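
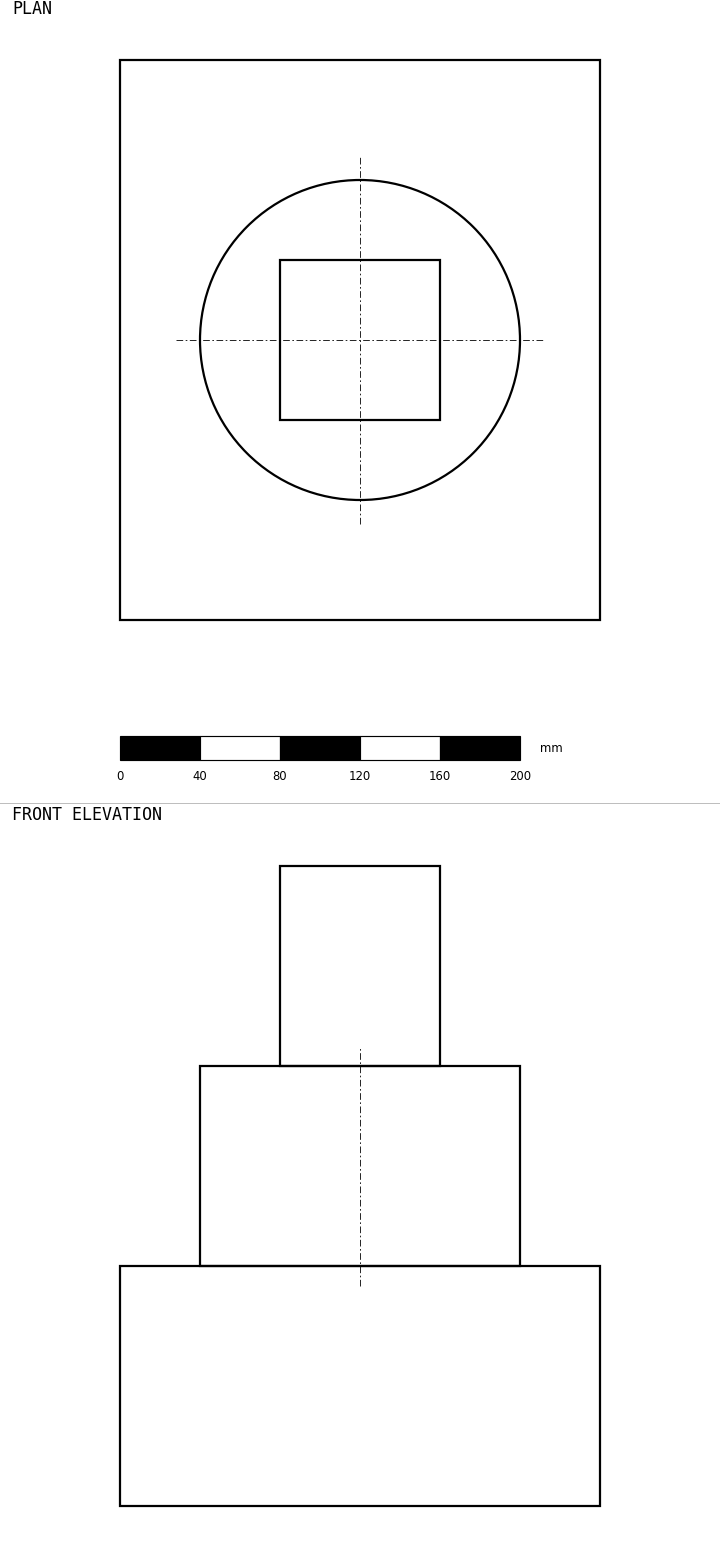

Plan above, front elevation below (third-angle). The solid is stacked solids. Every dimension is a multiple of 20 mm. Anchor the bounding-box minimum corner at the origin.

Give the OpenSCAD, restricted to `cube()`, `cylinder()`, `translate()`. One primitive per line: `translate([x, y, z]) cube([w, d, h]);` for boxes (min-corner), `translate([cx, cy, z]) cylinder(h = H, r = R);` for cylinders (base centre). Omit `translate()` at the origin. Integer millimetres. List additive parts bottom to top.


cube([240, 280, 120]);
translate([120, 140, 120]) cylinder(h = 100, r = 80);
translate([80, 100, 220]) cube([80, 80, 100]);


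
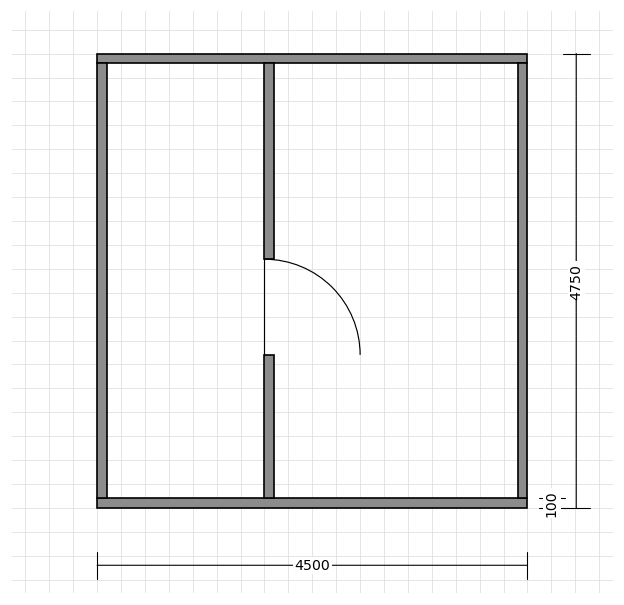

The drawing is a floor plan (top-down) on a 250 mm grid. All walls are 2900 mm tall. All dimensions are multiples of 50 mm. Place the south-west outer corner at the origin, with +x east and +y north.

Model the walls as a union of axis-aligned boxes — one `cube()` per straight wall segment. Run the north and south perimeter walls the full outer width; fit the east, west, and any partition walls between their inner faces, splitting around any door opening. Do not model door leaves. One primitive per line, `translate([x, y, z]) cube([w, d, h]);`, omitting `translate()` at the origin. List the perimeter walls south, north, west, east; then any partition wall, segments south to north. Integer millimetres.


cube([4500, 100, 2900]);
translate([0, 4650, 0]) cube([4500, 100, 2900]);
translate([0, 100, 0]) cube([100, 4550, 2900]);
translate([4400, 100, 0]) cube([100, 4550, 2900]);
translate([1750, 100, 0]) cube([100, 1500, 2900]);
translate([1750, 2600, 0]) cube([100, 2050, 2900]);


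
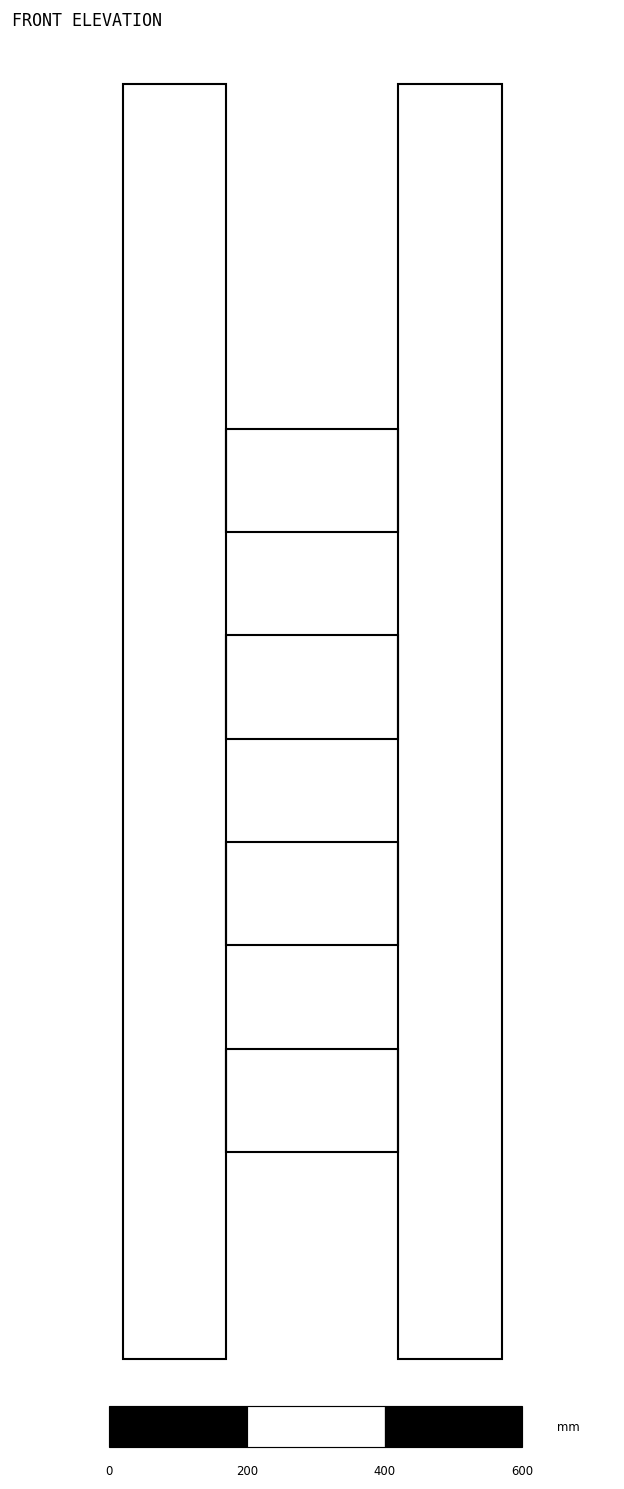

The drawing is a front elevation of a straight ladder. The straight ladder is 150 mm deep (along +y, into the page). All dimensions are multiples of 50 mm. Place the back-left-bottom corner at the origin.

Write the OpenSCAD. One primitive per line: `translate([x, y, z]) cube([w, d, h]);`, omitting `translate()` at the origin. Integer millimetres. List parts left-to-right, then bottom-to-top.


cube([150, 150, 1850]);
translate([150, 0, 300]) cube([250, 150, 150]);
translate([150, 0, 600]) cube([250, 150, 150]);
translate([150, 0, 900]) cube([250, 150, 150]);
translate([150, 0, 1200]) cube([250, 150, 150]);
translate([400, 0, 0]) cube([150, 150, 1850]);


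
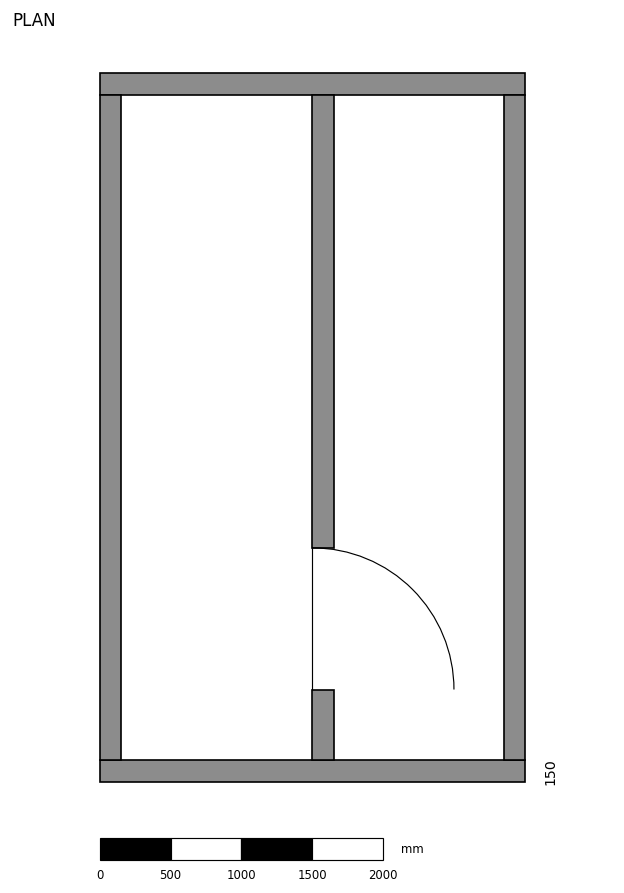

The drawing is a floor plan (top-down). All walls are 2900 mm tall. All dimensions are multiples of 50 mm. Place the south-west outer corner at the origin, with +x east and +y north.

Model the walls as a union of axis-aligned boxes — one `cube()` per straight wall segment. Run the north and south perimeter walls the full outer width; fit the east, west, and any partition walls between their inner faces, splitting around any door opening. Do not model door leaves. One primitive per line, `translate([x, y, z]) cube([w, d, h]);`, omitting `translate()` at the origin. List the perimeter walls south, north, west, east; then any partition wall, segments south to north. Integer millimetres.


cube([3000, 150, 2900]);
translate([0, 4850, 0]) cube([3000, 150, 2900]);
translate([0, 150, 0]) cube([150, 4700, 2900]);
translate([2850, 150, 0]) cube([150, 4700, 2900]);
translate([1500, 150, 0]) cube([150, 500, 2900]);
translate([1500, 1650, 0]) cube([150, 3200, 2900]);


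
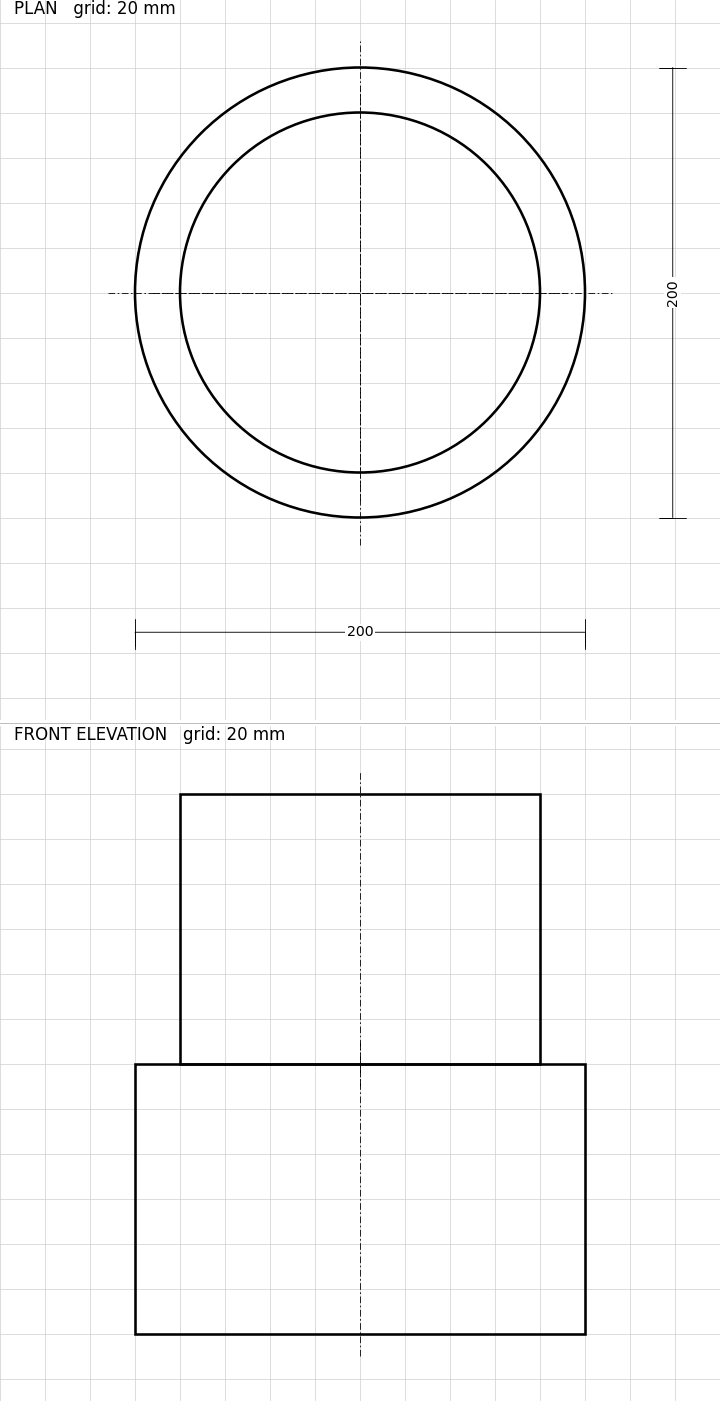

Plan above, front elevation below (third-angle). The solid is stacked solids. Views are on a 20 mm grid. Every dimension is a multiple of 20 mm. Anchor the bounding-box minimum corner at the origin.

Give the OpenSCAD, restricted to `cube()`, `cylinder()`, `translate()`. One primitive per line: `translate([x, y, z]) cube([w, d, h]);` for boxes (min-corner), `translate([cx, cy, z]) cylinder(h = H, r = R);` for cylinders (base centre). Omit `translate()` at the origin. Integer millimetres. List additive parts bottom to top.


translate([100, 100, 0]) cylinder(h = 120, r = 100);
translate([100, 100, 120]) cylinder(h = 120, r = 80);


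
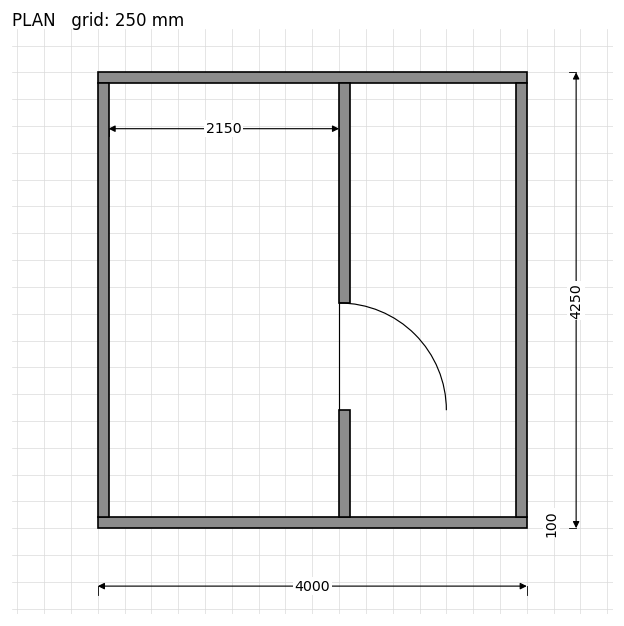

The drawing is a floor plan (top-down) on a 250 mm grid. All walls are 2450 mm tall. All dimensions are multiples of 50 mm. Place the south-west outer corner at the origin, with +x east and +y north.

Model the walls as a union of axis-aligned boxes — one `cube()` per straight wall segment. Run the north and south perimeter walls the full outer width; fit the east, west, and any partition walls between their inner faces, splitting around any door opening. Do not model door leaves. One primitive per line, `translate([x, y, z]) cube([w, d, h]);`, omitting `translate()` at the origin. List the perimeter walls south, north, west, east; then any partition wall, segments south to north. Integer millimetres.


cube([4000, 100, 2450]);
translate([0, 4150, 0]) cube([4000, 100, 2450]);
translate([0, 100, 0]) cube([100, 4050, 2450]);
translate([3900, 100, 0]) cube([100, 4050, 2450]);
translate([2250, 100, 0]) cube([100, 1000, 2450]);
translate([2250, 2100, 0]) cube([100, 2050, 2450]);


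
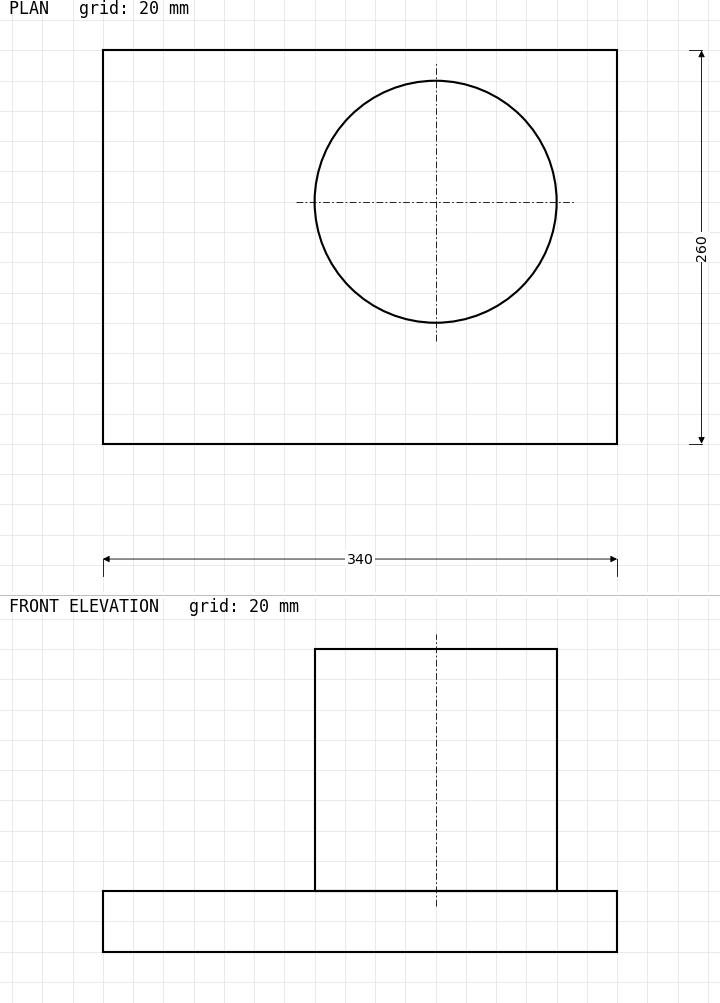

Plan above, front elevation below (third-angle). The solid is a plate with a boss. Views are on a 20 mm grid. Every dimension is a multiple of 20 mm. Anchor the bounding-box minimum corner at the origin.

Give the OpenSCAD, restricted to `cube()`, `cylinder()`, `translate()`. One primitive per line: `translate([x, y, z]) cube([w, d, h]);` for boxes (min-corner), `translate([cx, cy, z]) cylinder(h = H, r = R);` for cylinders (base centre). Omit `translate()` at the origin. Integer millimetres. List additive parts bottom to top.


cube([340, 260, 40]);
translate([220, 160, 40]) cylinder(h = 160, r = 80);


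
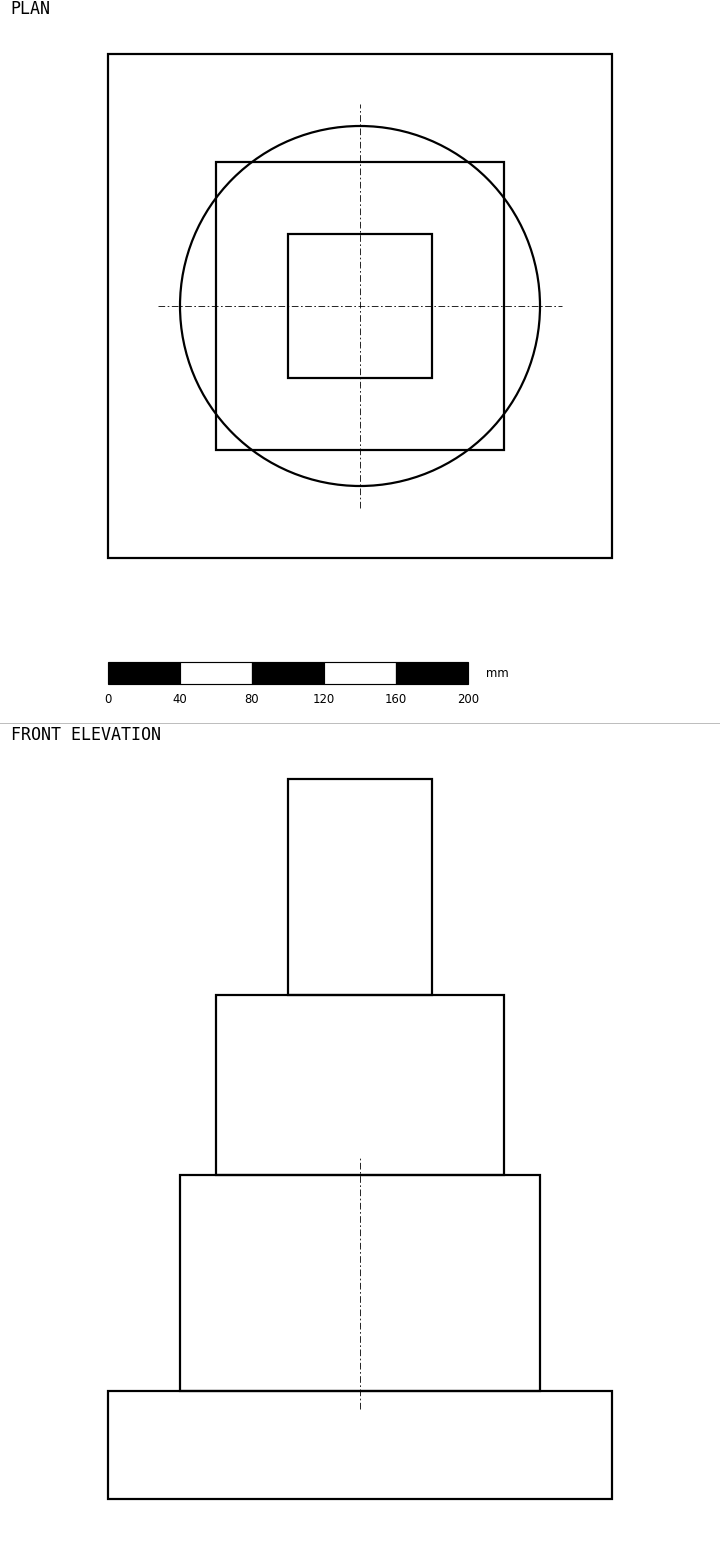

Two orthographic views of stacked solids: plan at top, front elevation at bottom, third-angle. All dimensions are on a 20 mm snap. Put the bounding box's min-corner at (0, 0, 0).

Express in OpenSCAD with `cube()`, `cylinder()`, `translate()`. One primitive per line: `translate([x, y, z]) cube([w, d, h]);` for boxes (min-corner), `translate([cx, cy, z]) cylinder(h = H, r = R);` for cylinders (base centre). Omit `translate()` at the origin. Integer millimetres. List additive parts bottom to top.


cube([280, 280, 60]);
translate([140, 140, 60]) cylinder(h = 120, r = 100);
translate([60, 60, 180]) cube([160, 160, 100]);
translate([100, 100, 280]) cube([80, 80, 120]);


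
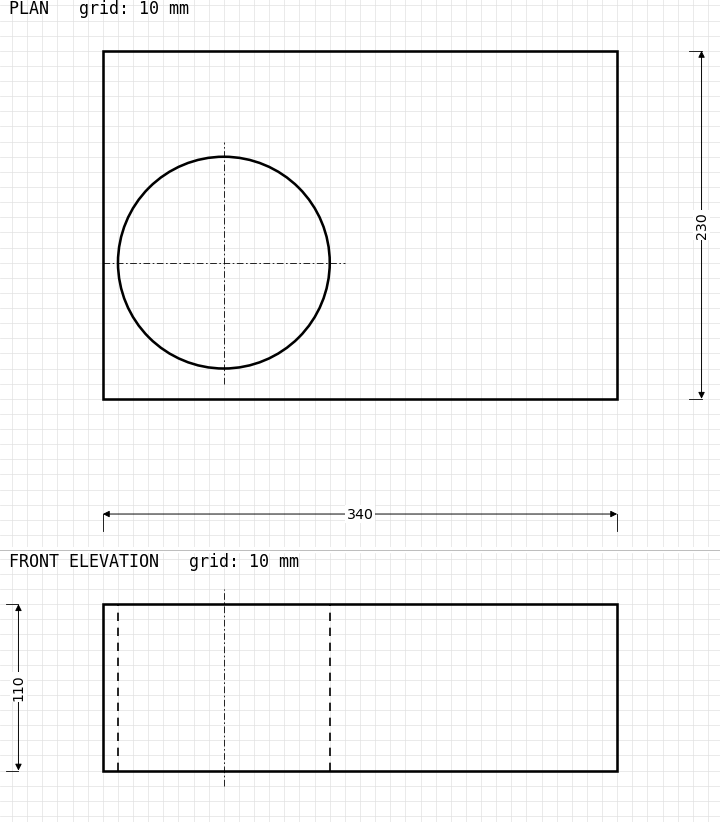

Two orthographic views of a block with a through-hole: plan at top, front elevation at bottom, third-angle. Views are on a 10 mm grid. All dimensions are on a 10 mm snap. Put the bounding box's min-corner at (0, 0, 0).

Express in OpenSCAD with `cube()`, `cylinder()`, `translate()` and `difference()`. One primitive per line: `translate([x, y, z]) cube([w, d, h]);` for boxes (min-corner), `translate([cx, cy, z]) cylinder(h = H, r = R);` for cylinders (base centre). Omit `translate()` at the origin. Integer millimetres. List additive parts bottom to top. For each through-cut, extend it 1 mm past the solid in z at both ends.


difference() {
  cube([340, 230, 110]);
  translate([80, 90, -1]) cylinder(h = 112, r = 70);
}


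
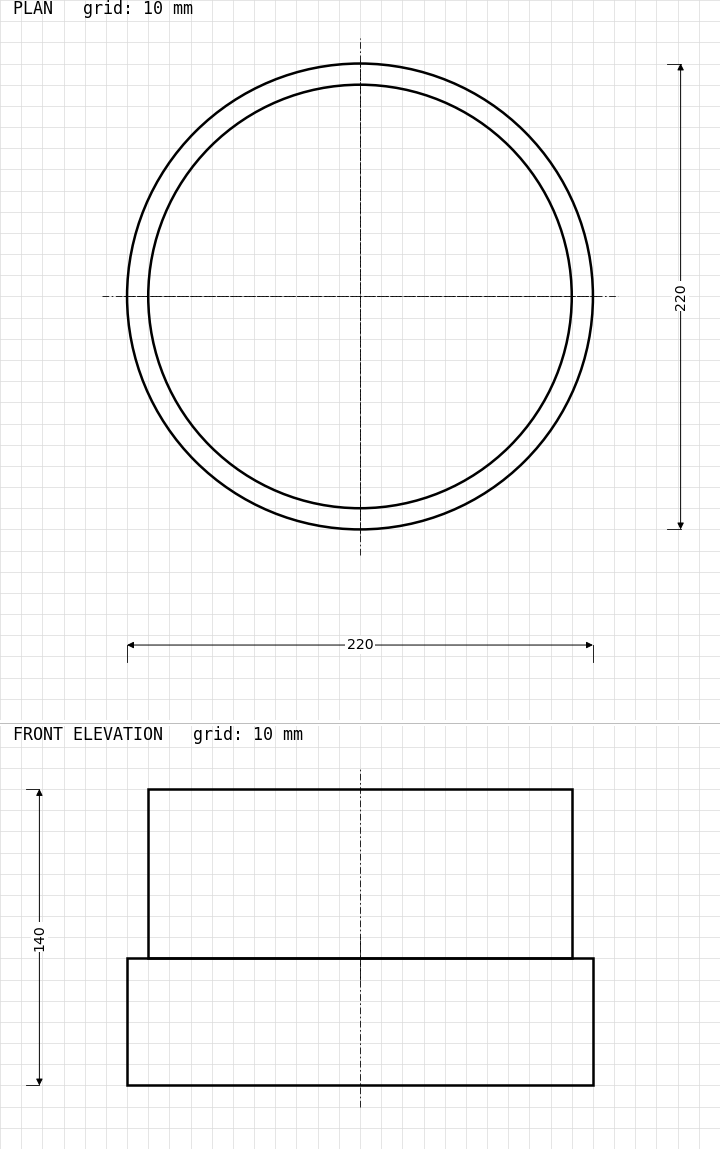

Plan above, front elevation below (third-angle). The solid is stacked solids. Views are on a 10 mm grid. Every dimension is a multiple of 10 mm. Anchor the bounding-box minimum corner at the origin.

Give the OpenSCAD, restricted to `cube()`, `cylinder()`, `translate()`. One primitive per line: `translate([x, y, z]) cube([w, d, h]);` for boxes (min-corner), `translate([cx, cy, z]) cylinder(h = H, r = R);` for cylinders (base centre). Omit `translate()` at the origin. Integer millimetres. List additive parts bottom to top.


translate([110, 110, 0]) cylinder(h = 60, r = 110);
translate([110, 110, 60]) cylinder(h = 80, r = 100);


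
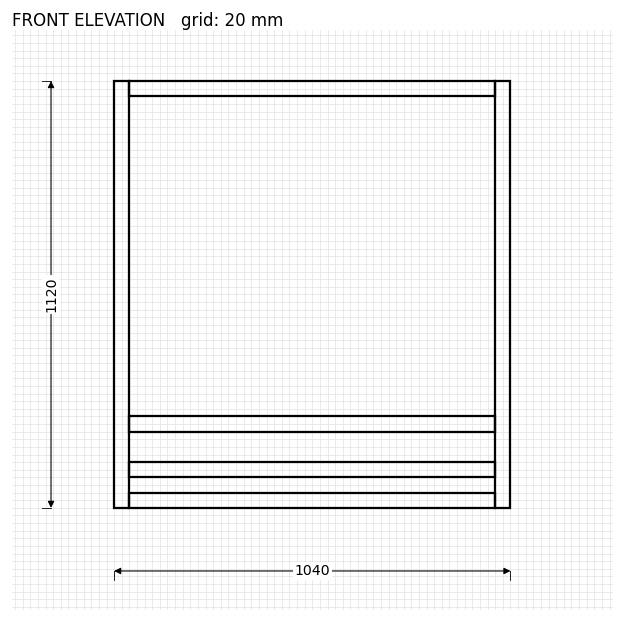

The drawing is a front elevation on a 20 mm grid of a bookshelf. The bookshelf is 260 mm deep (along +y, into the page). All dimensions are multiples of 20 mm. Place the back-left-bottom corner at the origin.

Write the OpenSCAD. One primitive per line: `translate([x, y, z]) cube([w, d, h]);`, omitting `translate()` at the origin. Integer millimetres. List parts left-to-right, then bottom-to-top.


cube([40, 260, 1120]);
translate([40, 0, 0]) cube([960, 260, 40]);
translate([40, 0, 80]) cube([960, 260, 40]);
translate([40, 0, 200]) cube([960, 260, 40]);
translate([40, 0, 1080]) cube([960, 260, 40]);
translate([1000, 0, 0]) cube([40, 260, 1120]);


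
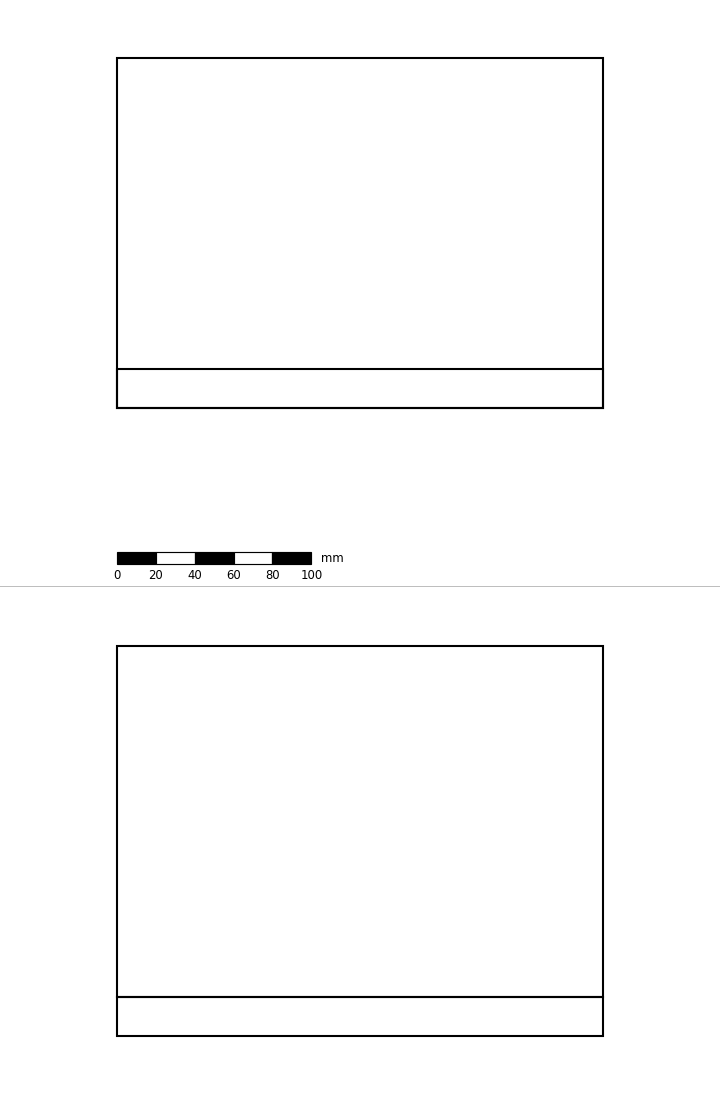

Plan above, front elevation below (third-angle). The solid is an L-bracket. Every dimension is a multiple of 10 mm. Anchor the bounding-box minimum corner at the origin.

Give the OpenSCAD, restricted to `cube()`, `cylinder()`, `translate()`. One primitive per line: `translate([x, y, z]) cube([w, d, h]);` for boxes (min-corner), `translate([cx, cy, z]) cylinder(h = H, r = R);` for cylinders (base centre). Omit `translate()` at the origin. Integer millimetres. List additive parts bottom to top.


cube([250, 180, 20]);
translate([0, 0, 20]) cube([250, 20, 180]);


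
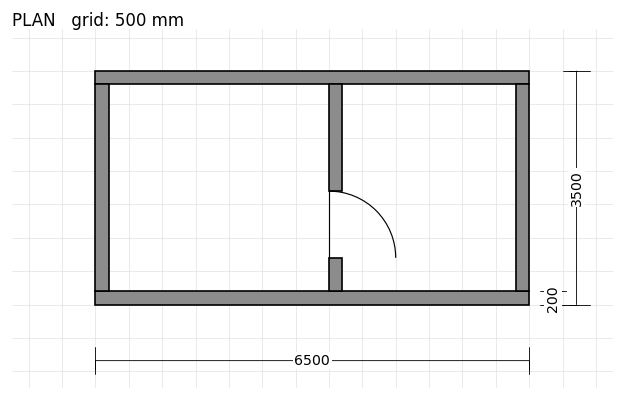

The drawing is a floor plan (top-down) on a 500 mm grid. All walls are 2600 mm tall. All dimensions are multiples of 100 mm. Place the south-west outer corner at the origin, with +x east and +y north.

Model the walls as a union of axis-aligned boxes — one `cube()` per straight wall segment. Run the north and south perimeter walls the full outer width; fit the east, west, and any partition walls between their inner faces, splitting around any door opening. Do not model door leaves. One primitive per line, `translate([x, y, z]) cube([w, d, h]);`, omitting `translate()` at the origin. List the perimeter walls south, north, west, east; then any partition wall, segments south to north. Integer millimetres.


cube([6500, 200, 2600]);
translate([0, 3300, 0]) cube([6500, 200, 2600]);
translate([0, 200, 0]) cube([200, 3100, 2600]);
translate([6300, 200, 0]) cube([200, 3100, 2600]);
translate([3500, 200, 0]) cube([200, 500, 2600]);
translate([3500, 1700, 0]) cube([200, 1600, 2600]);


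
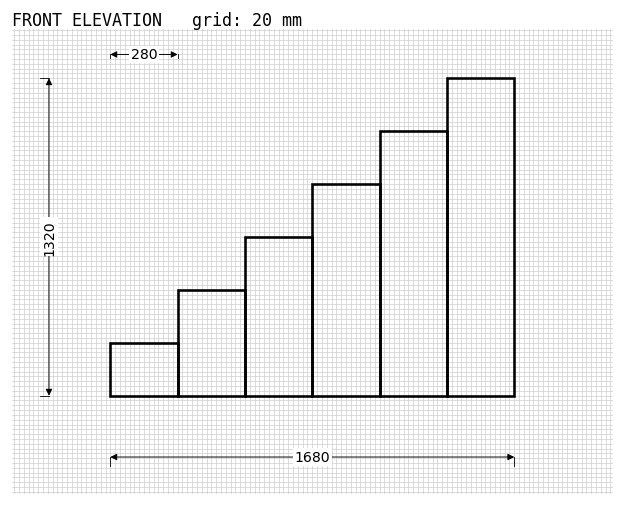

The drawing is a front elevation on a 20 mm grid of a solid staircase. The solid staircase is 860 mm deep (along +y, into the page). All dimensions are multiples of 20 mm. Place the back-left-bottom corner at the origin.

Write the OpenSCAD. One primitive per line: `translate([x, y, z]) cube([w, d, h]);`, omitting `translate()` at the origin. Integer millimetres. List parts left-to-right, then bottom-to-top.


cube([280, 860, 220]);
translate([280, 0, 0]) cube([280, 860, 440]);
translate([560, 0, 0]) cube([280, 860, 660]);
translate([840, 0, 0]) cube([280, 860, 880]);
translate([1120, 0, 0]) cube([280, 860, 1100]);
translate([1400, 0, 0]) cube([280, 860, 1320]);


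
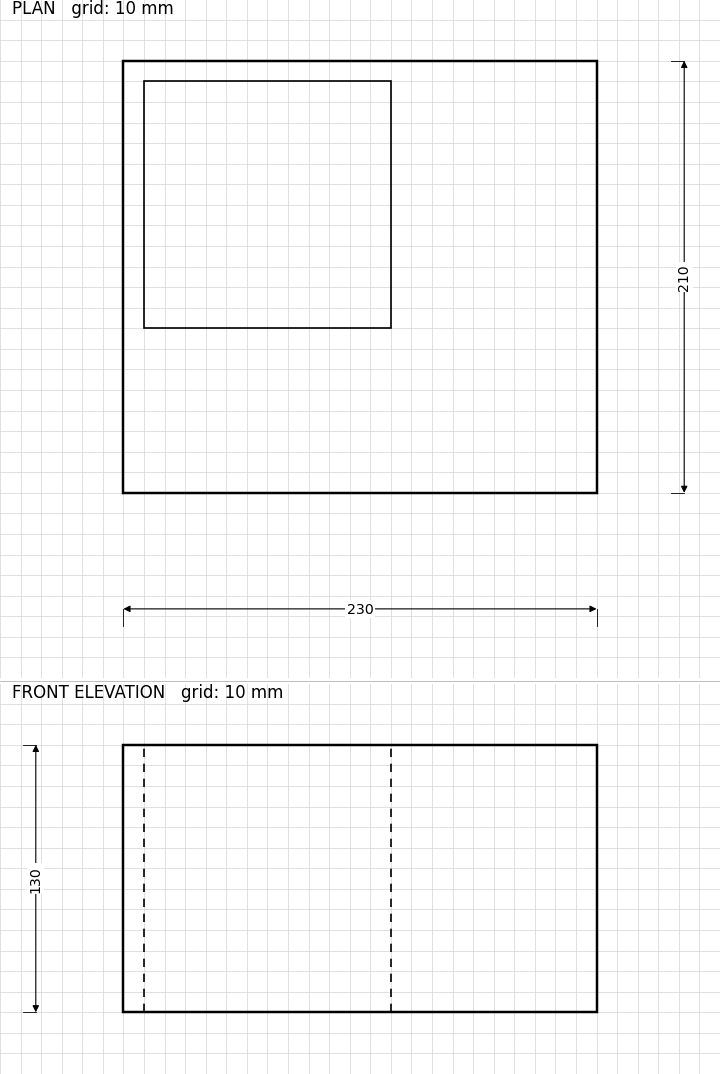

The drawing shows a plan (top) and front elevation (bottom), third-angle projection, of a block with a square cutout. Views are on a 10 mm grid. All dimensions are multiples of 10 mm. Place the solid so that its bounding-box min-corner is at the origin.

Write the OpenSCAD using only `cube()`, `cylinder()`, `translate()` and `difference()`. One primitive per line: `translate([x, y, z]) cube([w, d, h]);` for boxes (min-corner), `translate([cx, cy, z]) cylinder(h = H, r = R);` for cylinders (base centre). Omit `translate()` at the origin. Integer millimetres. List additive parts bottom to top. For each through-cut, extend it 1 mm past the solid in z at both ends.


difference() {
  cube([230, 210, 130]);
  translate([10, 80, -1]) cube([120, 120, 132]);
}


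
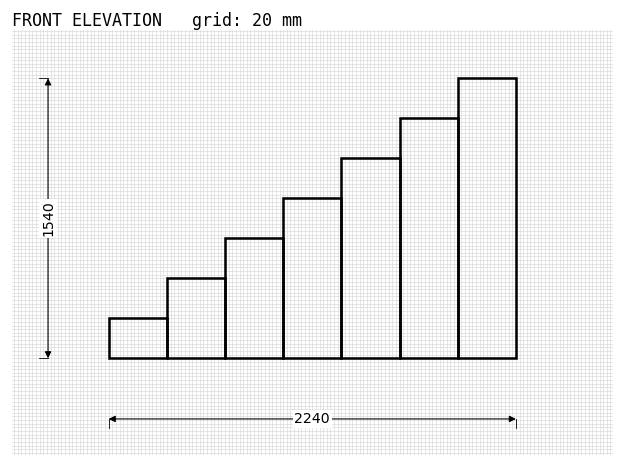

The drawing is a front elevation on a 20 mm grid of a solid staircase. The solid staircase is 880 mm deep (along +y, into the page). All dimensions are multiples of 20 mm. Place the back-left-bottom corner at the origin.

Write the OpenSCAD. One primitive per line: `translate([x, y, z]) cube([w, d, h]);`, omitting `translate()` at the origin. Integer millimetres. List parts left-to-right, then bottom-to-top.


cube([320, 880, 220]);
translate([320, 0, 0]) cube([320, 880, 440]);
translate([640, 0, 0]) cube([320, 880, 660]);
translate([960, 0, 0]) cube([320, 880, 880]);
translate([1280, 0, 0]) cube([320, 880, 1100]);
translate([1600, 0, 0]) cube([320, 880, 1320]);
translate([1920, 0, 0]) cube([320, 880, 1540]);


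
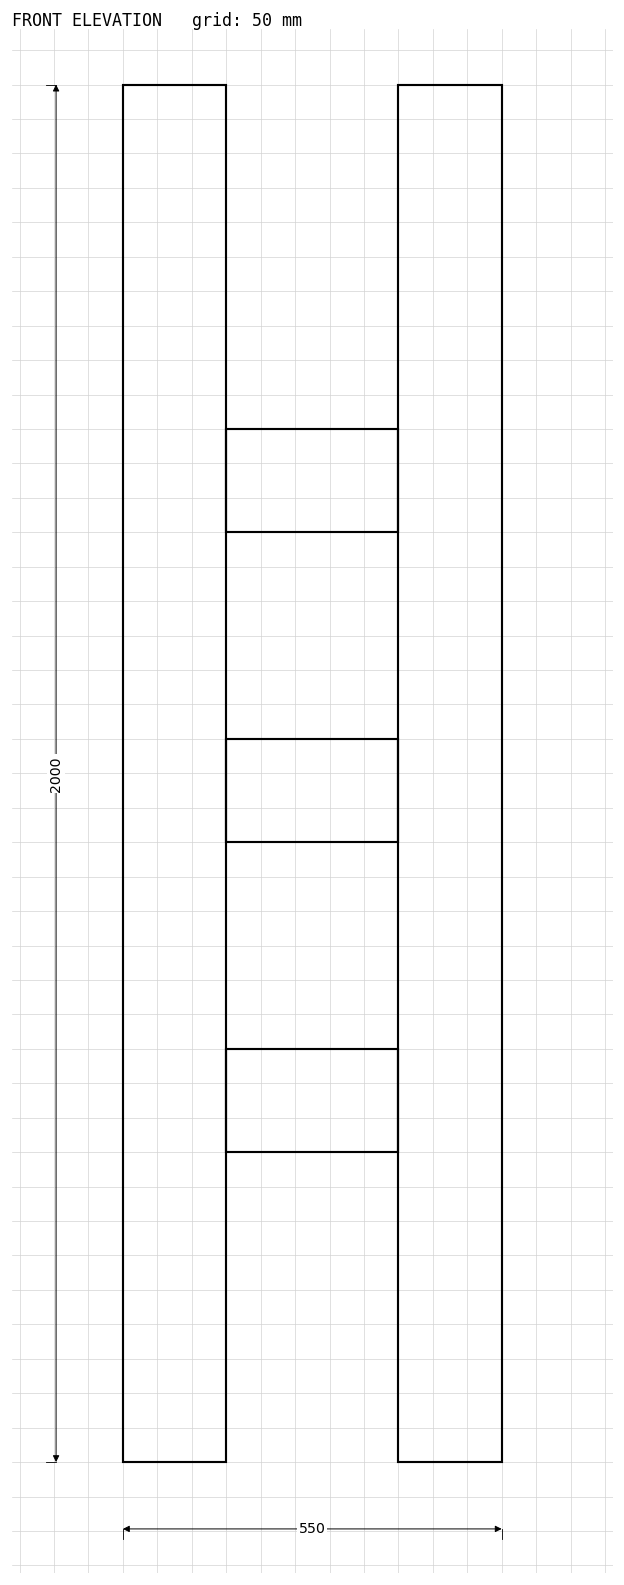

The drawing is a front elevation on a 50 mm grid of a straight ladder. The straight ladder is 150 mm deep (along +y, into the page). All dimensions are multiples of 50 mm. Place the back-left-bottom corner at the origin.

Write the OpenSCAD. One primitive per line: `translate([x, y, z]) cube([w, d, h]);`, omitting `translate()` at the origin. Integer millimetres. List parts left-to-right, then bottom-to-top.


cube([150, 150, 2000]);
translate([150, 0, 450]) cube([250, 150, 150]);
translate([150, 0, 900]) cube([250, 150, 150]);
translate([150, 0, 1350]) cube([250, 150, 150]);
translate([400, 0, 0]) cube([150, 150, 2000]);


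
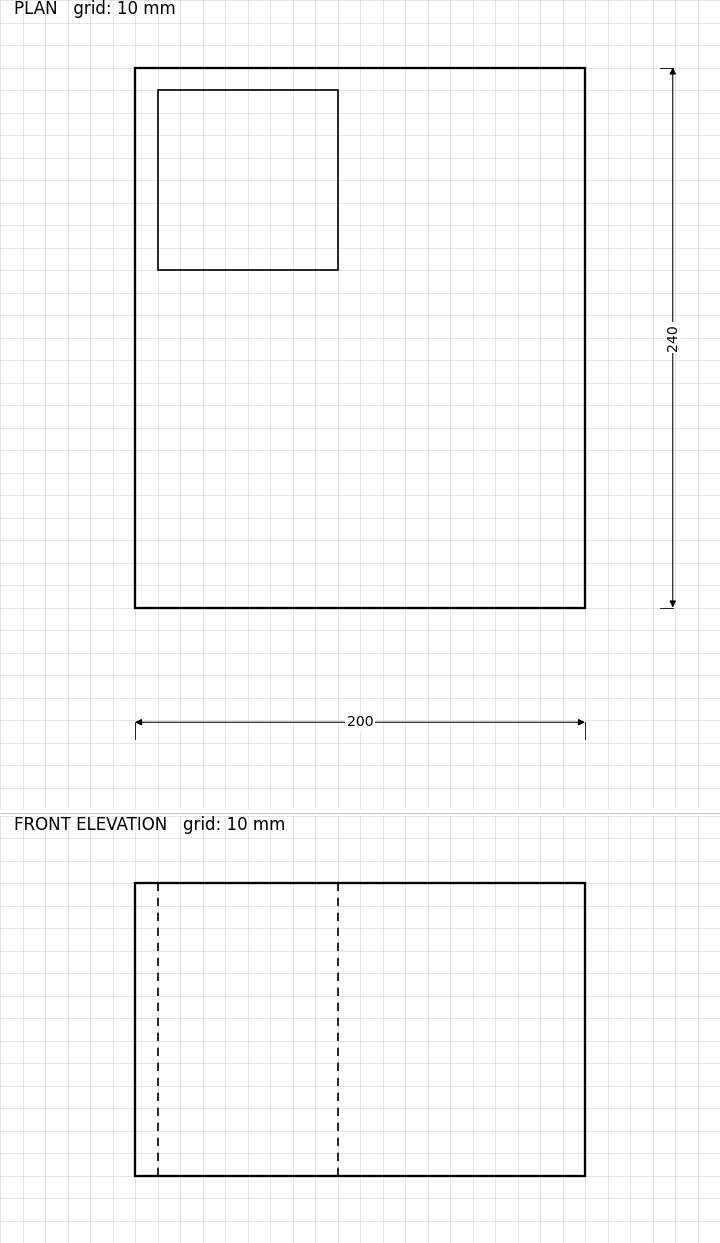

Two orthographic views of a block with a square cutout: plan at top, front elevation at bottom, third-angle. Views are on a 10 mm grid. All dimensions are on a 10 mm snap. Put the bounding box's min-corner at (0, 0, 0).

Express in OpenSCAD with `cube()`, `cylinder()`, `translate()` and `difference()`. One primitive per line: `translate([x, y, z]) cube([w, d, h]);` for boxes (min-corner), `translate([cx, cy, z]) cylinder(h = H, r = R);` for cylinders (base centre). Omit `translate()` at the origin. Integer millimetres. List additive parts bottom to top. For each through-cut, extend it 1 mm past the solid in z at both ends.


difference() {
  cube([200, 240, 130]);
  translate([10, 150, -1]) cube([80, 80, 132]);
}


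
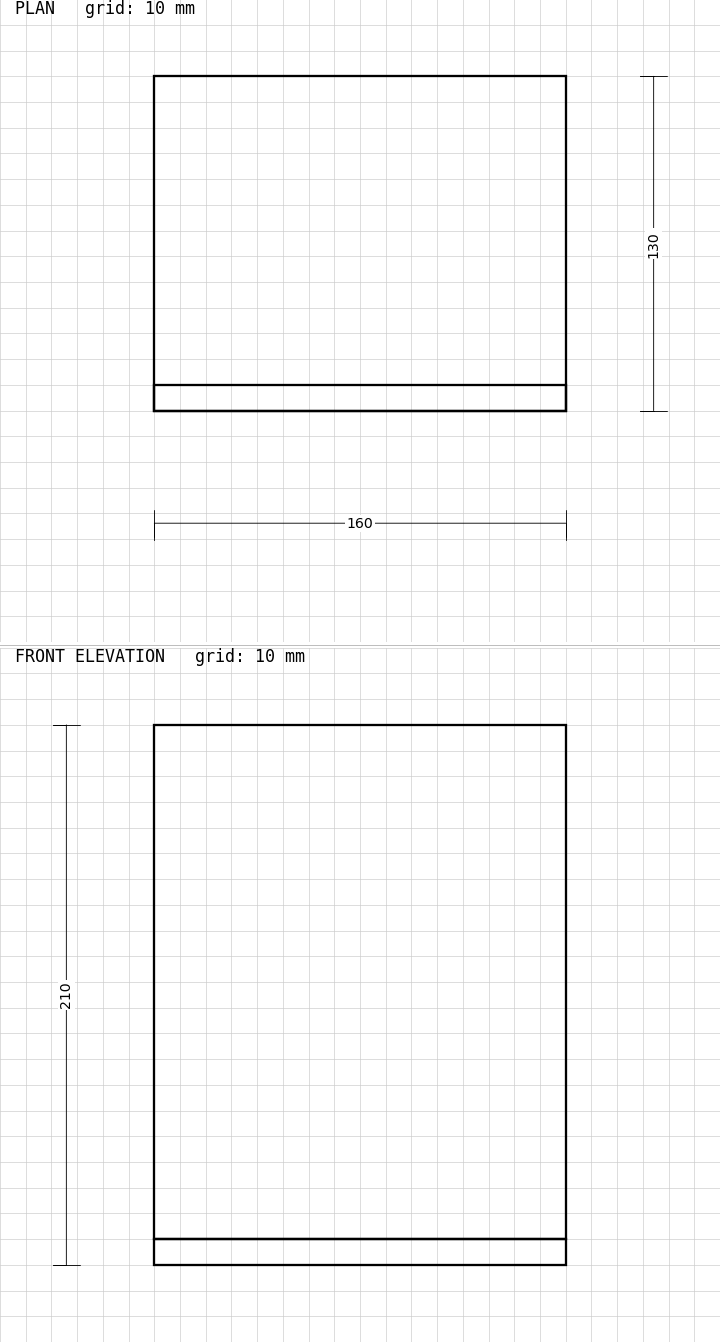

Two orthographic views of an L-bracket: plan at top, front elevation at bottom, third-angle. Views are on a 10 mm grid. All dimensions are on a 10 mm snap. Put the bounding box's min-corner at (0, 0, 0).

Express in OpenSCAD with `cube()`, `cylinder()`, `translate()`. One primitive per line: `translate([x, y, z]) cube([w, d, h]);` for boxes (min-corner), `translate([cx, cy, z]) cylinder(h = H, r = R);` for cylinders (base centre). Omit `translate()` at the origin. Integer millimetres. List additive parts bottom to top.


cube([160, 130, 10]);
translate([0, 0, 10]) cube([160, 10, 200]);


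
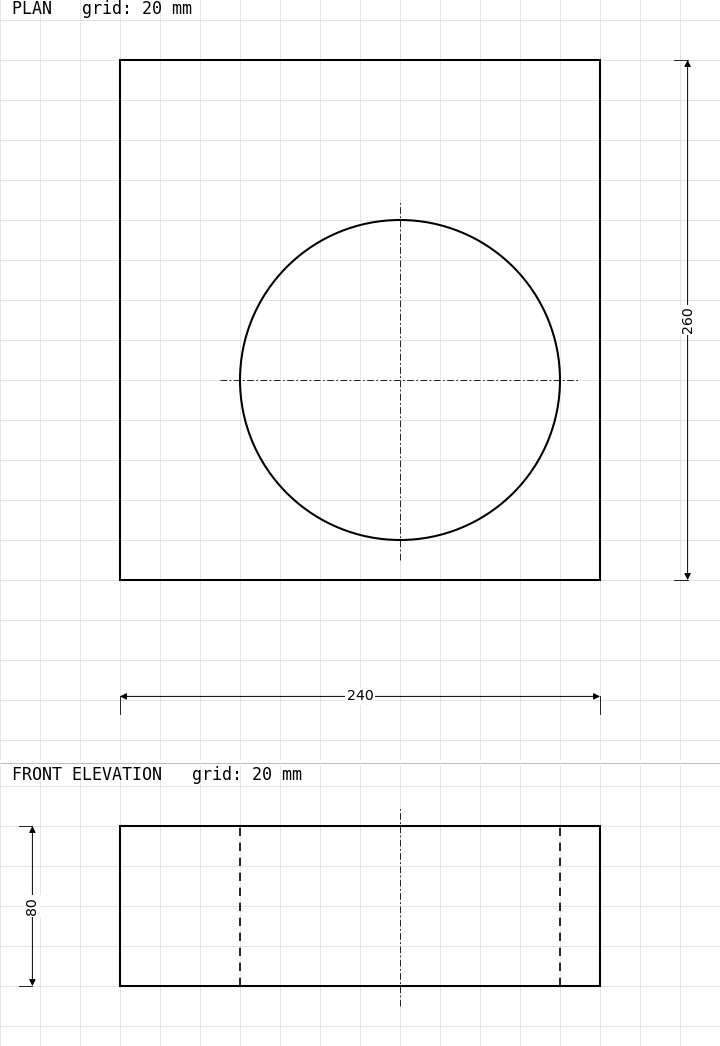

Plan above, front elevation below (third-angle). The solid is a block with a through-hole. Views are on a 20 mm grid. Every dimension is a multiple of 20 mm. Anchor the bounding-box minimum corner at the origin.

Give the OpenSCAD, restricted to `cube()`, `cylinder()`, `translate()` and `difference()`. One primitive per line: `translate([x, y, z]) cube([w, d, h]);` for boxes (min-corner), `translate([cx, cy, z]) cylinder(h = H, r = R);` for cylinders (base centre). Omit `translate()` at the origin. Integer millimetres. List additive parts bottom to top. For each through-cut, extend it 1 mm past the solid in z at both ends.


difference() {
  cube([240, 260, 80]);
  translate([140, 100, -1]) cylinder(h = 82, r = 80);
}


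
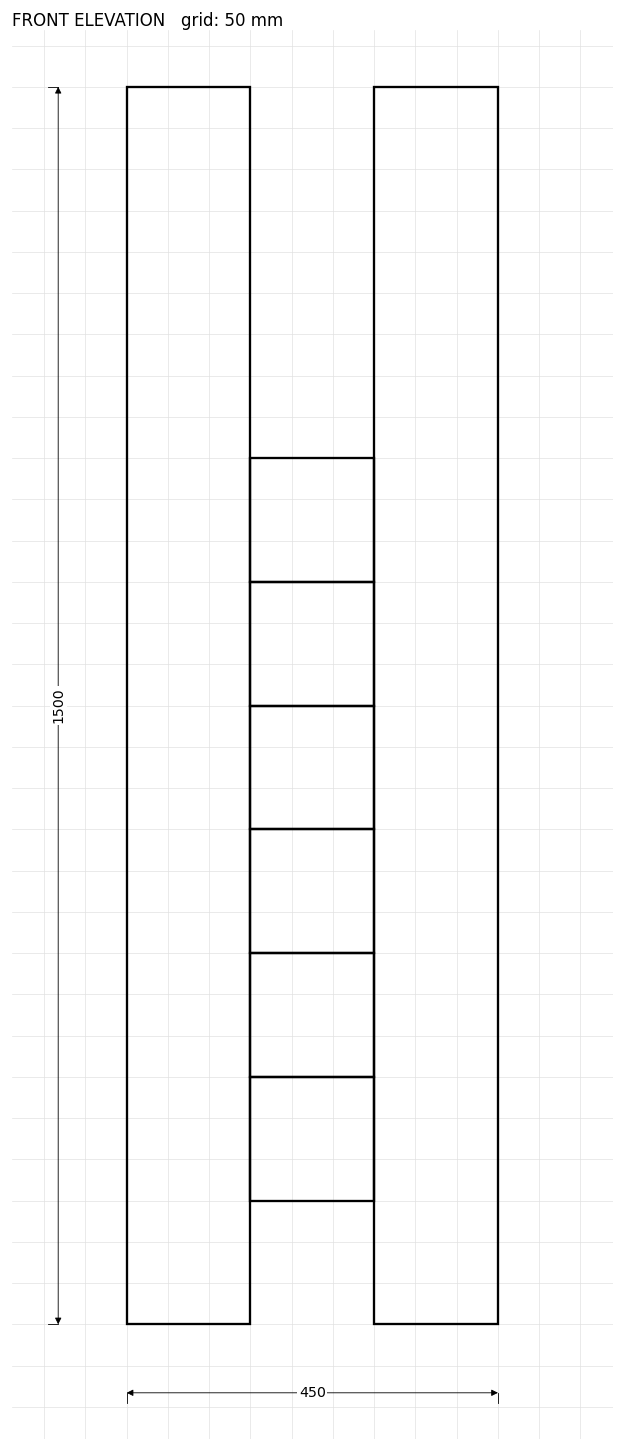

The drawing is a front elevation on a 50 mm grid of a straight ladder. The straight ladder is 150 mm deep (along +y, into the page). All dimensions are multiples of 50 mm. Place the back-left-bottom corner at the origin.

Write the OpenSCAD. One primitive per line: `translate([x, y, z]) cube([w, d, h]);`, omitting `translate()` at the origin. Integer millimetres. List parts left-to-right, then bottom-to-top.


cube([150, 150, 1500]);
translate([150, 0, 150]) cube([150, 150, 150]);
translate([150, 0, 300]) cube([150, 150, 150]);
translate([150, 0, 450]) cube([150, 150, 150]);
translate([150, 0, 600]) cube([150, 150, 150]);
translate([150, 0, 750]) cube([150, 150, 150]);
translate([150, 0, 900]) cube([150, 150, 150]);
translate([300, 0, 0]) cube([150, 150, 1500]);


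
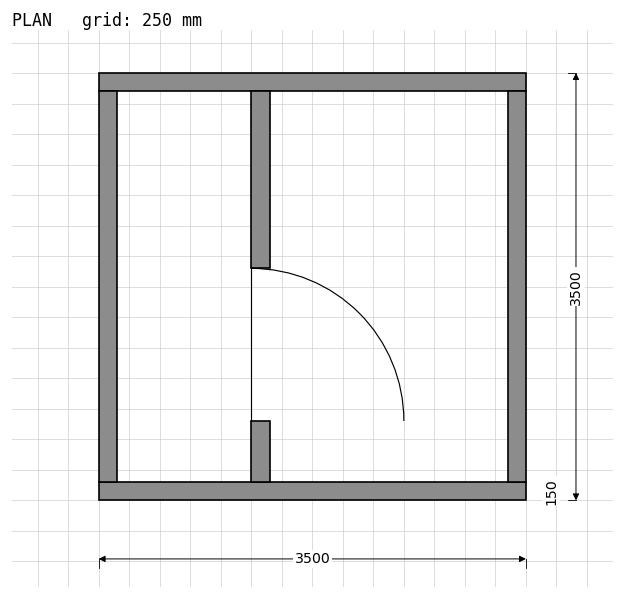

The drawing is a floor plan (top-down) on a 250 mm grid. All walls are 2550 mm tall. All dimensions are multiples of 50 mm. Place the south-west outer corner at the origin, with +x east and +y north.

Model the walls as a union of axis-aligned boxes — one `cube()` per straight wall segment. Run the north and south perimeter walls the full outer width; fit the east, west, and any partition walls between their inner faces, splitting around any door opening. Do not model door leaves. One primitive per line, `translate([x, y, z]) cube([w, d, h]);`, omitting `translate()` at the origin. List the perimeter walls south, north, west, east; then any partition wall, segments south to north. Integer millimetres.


cube([3500, 150, 2550]);
translate([0, 3350, 0]) cube([3500, 150, 2550]);
translate([0, 150, 0]) cube([150, 3200, 2550]);
translate([3350, 150, 0]) cube([150, 3200, 2550]);
translate([1250, 150, 0]) cube([150, 500, 2550]);
translate([1250, 1900, 0]) cube([150, 1450, 2550]);


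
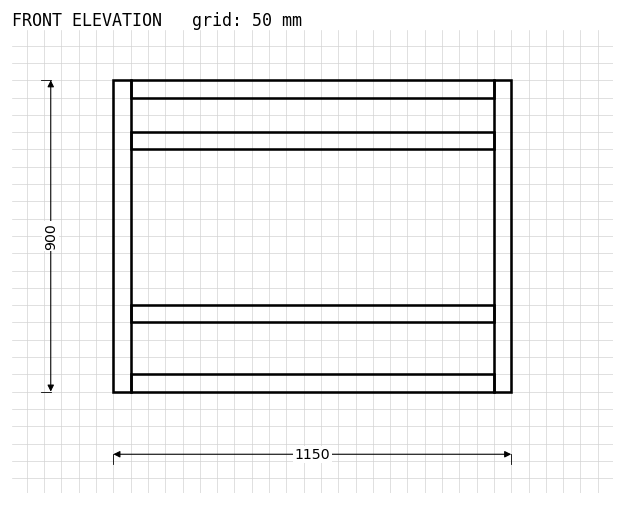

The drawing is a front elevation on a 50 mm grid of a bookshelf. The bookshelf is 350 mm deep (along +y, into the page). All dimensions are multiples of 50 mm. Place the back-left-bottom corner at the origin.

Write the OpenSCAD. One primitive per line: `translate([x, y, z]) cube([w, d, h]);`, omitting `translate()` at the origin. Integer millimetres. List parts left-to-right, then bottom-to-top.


cube([50, 350, 900]);
translate([50, 0, 0]) cube([1050, 350, 50]);
translate([50, 0, 200]) cube([1050, 350, 50]);
translate([50, 0, 700]) cube([1050, 350, 50]);
translate([50, 0, 850]) cube([1050, 350, 50]);
translate([1100, 0, 0]) cube([50, 350, 900]);


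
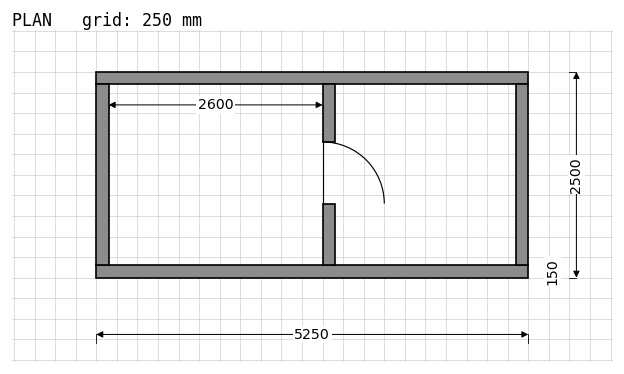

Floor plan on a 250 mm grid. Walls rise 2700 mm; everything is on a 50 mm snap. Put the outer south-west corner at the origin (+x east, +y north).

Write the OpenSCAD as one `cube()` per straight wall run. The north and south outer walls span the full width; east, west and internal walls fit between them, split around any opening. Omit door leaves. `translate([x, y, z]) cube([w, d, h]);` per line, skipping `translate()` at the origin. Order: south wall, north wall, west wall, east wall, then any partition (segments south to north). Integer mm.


cube([5250, 150, 2700]);
translate([0, 2350, 0]) cube([5250, 150, 2700]);
translate([0, 150, 0]) cube([150, 2200, 2700]);
translate([5100, 150, 0]) cube([150, 2200, 2700]);
translate([2750, 150, 0]) cube([150, 750, 2700]);
translate([2750, 1650, 0]) cube([150, 700, 2700]);


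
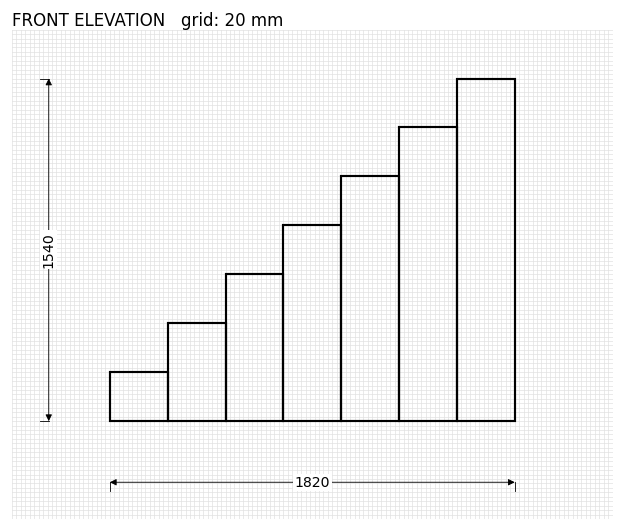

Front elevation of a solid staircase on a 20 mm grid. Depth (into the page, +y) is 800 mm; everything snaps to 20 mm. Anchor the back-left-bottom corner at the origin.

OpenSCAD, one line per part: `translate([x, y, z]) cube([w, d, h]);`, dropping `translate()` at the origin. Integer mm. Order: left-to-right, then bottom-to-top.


cube([260, 800, 220]);
translate([260, 0, 0]) cube([260, 800, 440]);
translate([520, 0, 0]) cube([260, 800, 660]);
translate([780, 0, 0]) cube([260, 800, 880]);
translate([1040, 0, 0]) cube([260, 800, 1100]);
translate([1300, 0, 0]) cube([260, 800, 1320]);
translate([1560, 0, 0]) cube([260, 800, 1540]);


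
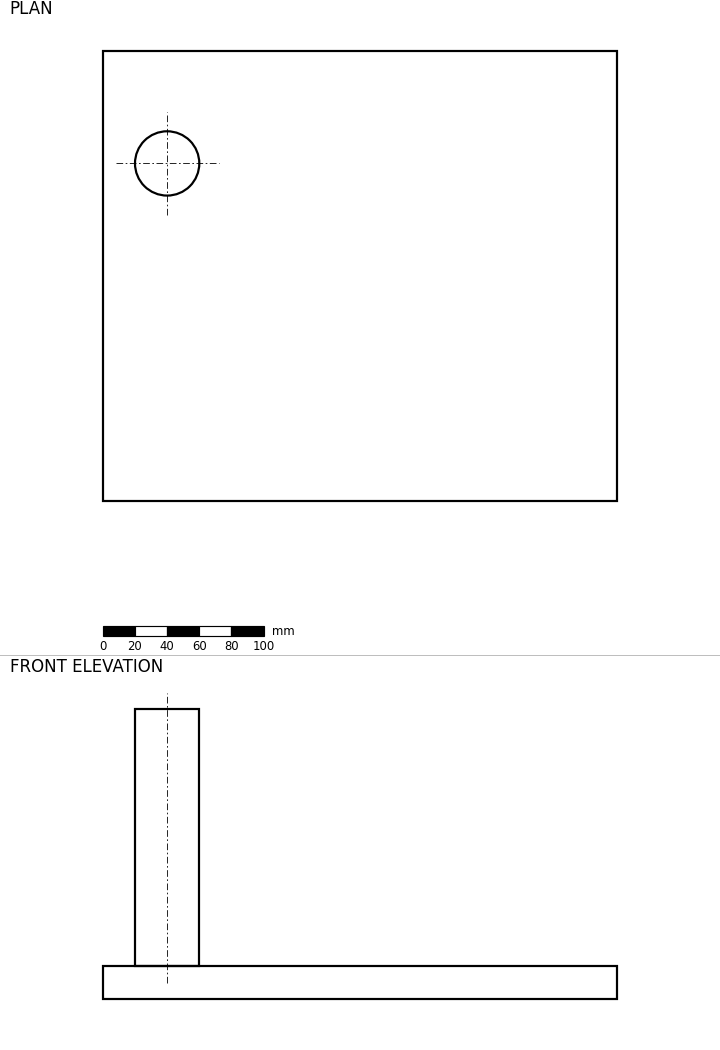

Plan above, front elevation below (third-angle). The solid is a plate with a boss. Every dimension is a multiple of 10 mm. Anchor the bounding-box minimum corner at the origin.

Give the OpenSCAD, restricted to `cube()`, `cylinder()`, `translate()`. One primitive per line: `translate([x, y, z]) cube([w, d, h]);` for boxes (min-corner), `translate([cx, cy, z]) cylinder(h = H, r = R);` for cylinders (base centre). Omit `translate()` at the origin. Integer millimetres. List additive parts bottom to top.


cube([320, 280, 20]);
translate([40, 210, 20]) cylinder(h = 160, r = 20);


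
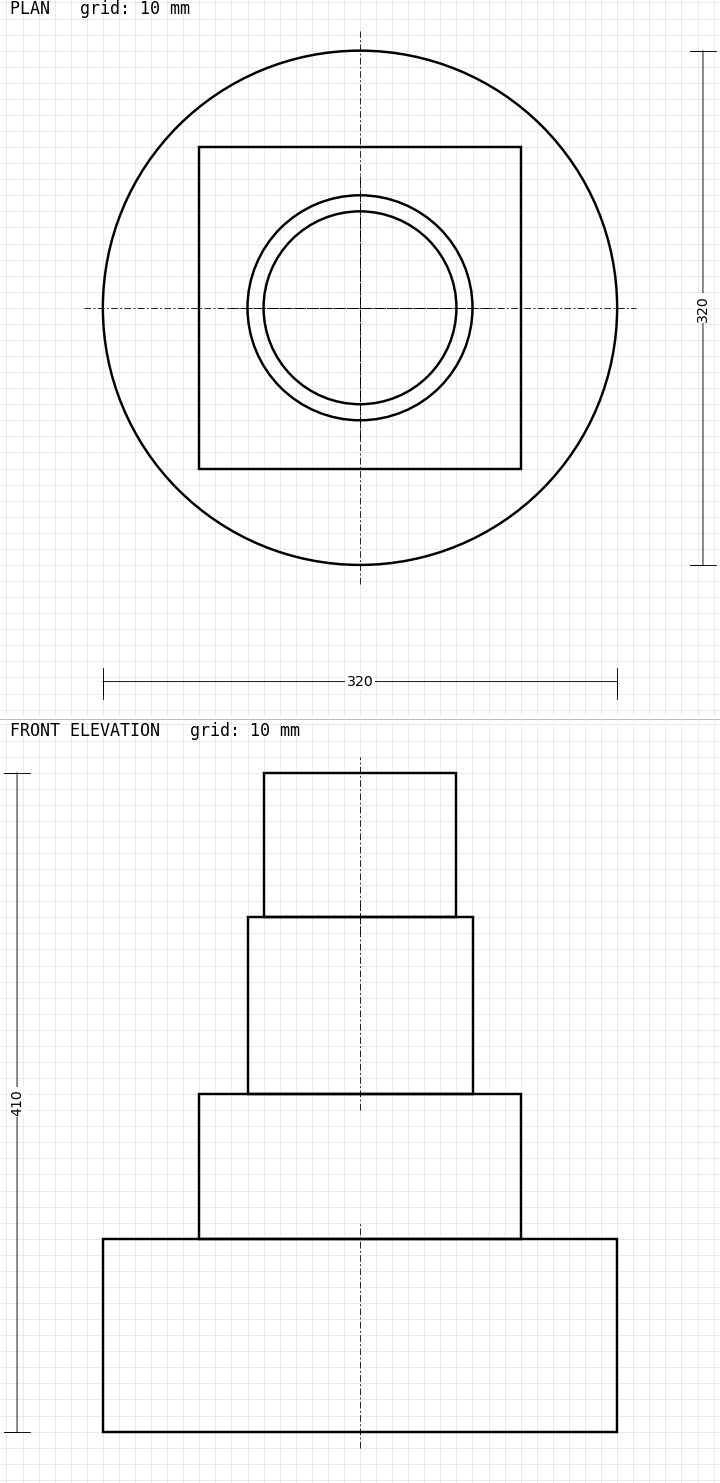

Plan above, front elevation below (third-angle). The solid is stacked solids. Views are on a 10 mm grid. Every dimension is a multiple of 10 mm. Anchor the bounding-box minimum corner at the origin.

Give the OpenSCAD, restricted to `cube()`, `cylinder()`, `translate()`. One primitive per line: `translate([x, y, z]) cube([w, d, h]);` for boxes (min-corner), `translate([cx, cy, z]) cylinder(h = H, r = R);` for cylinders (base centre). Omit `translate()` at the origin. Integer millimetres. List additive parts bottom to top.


translate([160, 160, 0]) cylinder(h = 120, r = 160);
translate([60, 60, 120]) cube([200, 200, 90]);
translate([160, 160, 210]) cylinder(h = 110, r = 70);
translate([160, 160, 320]) cylinder(h = 90, r = 60);


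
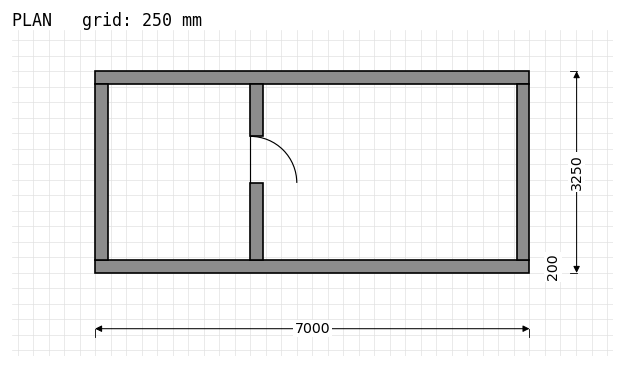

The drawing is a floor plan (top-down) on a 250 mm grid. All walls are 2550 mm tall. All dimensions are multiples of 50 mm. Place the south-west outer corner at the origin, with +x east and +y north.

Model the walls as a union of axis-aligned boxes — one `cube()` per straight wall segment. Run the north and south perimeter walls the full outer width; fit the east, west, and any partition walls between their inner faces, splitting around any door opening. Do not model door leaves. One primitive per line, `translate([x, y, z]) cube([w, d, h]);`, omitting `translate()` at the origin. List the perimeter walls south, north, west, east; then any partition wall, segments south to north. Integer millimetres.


cube([7000, 200, 2550]);
translate([0, 3050, 0]) cube([7000, 200, 2550]);
translate([0, 200, 0]) cube([200, 2850, 2550]);
translate([6800, 200, 0]) cube([200, 2850, 2550]);
translate([2500, 200, 0]) cube([200, 1250, 2550]);
translate([2500, 2200, 0]) cube([200, 850, 2550]);


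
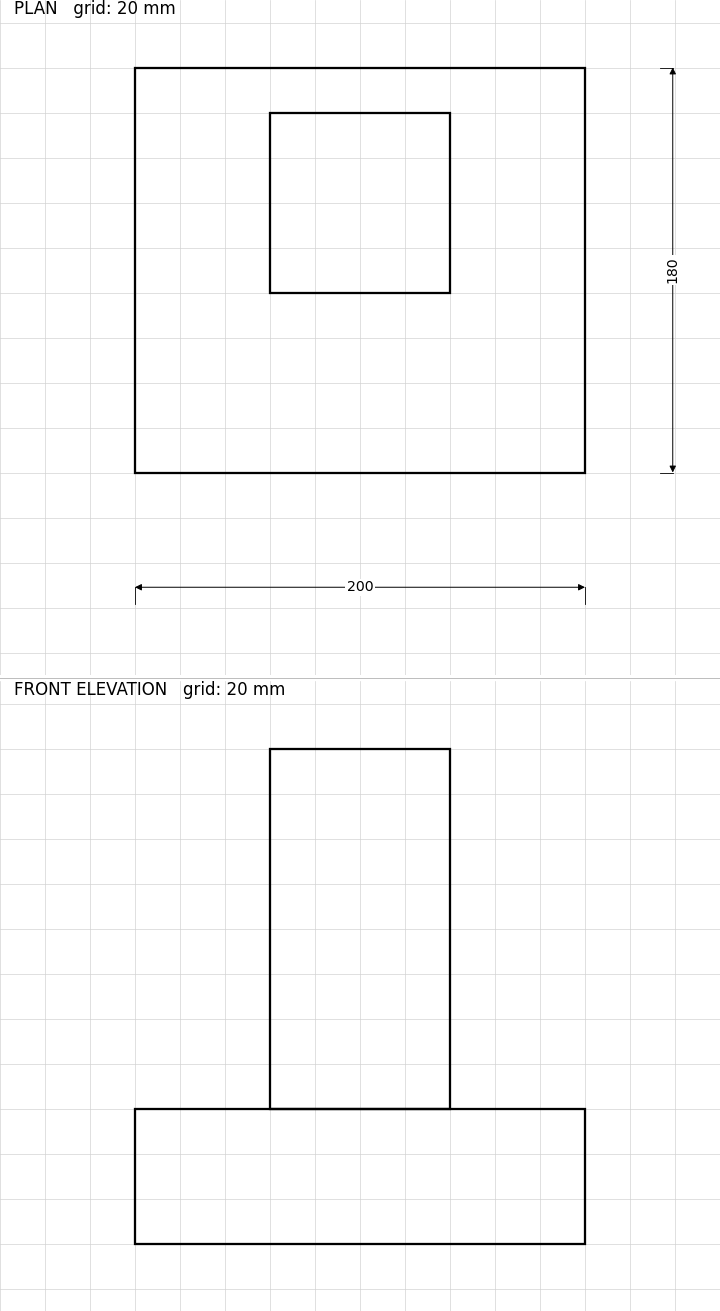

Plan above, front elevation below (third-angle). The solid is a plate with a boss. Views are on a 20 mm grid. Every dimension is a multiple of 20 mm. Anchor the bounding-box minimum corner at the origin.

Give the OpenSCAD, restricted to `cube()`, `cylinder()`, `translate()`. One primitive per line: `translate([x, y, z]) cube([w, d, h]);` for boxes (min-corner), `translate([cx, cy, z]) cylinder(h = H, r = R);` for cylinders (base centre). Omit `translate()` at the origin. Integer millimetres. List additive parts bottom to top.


cube([200, 180, 60]);
translate([60, 80, 60]) cube([80, 80, 160]);


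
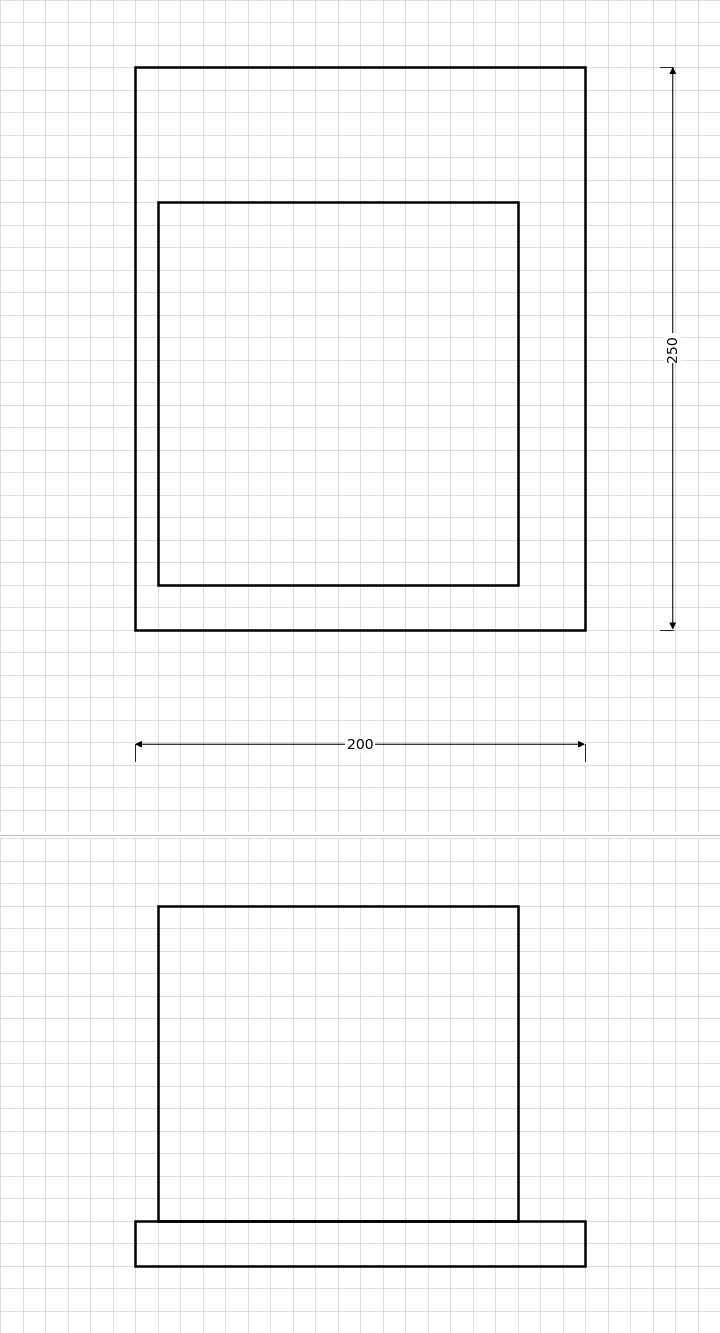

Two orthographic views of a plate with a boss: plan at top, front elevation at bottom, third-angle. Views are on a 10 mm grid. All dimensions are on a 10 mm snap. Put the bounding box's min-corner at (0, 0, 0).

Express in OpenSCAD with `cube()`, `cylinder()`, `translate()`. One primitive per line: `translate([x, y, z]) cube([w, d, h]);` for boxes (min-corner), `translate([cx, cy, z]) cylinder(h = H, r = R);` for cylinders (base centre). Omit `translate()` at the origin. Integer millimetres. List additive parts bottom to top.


cube([200, 250, 20]);
translate([10, 20, 20]) cube([160, 170, 140]);


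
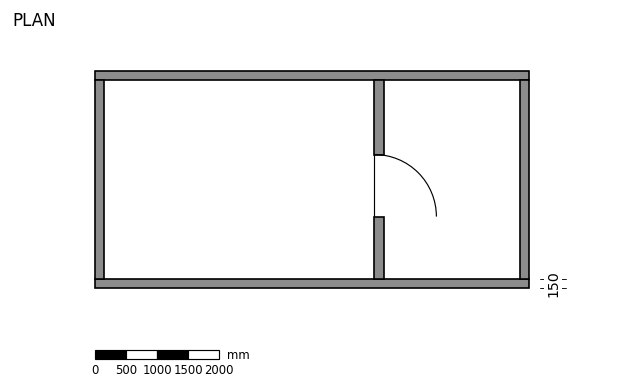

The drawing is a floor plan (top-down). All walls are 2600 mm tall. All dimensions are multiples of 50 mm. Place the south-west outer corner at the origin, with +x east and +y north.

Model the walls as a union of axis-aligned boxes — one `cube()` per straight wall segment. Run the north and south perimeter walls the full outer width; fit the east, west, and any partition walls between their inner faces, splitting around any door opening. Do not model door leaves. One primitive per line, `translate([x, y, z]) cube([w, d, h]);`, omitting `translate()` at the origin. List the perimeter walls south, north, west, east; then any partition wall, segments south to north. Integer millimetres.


cube([7000, 150, 2600]);
translate([0, 3350, 0]) cube([7000, 150, 2600]);
translate([0, 150, 0]) cube([150, 3200, 2600]);
translate([6850, 150, 0]) cube([150, 3200, 2600]);
translate([4500, 150, 0]) cube([150, 1000, 2600]);
translate([4500, 2150, 0]) cube([150, 1200, 2600]);


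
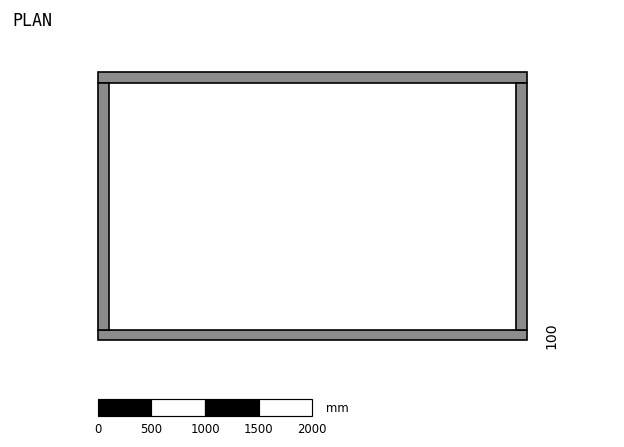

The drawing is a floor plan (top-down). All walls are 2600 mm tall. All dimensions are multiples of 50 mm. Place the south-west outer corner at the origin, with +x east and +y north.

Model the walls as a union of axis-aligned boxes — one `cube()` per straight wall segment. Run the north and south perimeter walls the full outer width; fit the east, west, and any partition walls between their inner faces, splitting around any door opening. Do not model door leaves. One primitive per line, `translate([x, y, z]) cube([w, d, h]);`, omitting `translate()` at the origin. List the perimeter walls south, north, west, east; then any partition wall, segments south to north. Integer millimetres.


cube([4000, 100, 2600]);
translate([0, 2400, 0]) cube([4000, 100, 2600]);
translate([0, 100, 0]) cube([100, 2300, 2600]);
translate([3900, 100, 0]) cube([100, 2300, 2600]);


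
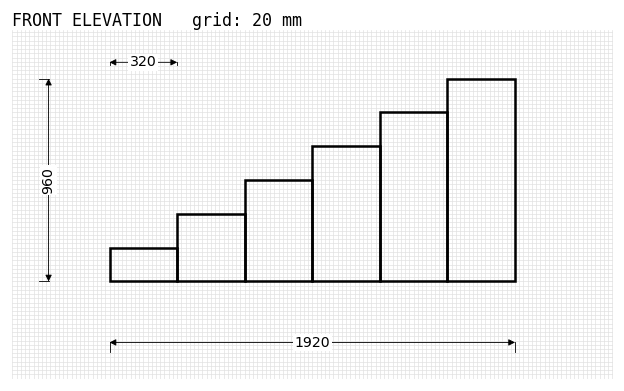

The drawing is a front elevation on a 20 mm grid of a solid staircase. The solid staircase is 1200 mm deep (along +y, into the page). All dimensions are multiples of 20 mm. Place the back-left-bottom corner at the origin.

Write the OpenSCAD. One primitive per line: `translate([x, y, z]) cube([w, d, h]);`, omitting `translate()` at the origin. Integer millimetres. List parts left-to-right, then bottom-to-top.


cube([320, 1200, 160]);
translate([320, 0, 0]) cube([320, 1200, 320]);
translate([640, 0, 0]) cube([320, 1200, 480]);
translate([960, 0, 0]) cube([320, 1200, 640]);
translate([1280, 0, 0]) cube([320, 1200, 800]);
translate([1600, 0, 0]) cube([320, 1200, 960]);


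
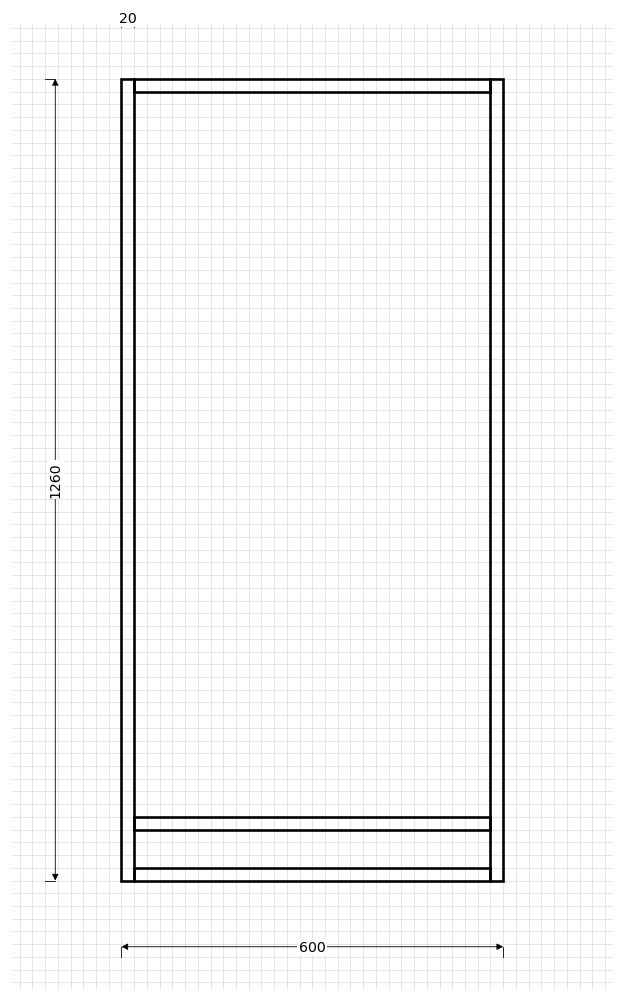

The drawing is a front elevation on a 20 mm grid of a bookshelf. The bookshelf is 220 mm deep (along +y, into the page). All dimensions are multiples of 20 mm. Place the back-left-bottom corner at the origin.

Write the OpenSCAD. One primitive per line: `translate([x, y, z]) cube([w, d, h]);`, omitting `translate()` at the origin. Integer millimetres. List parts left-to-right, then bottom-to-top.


cube([20, 220, 1260]);
translate([20, 0, 0]) cube([560, 220, 20]);
translate([20, 0, 80]) cube([560, 220, 20]);
translate([20, 0, 1240]) cube([560, 220, 20]);
translate([580, 0, 0]) cube([20, 220, 1260]);


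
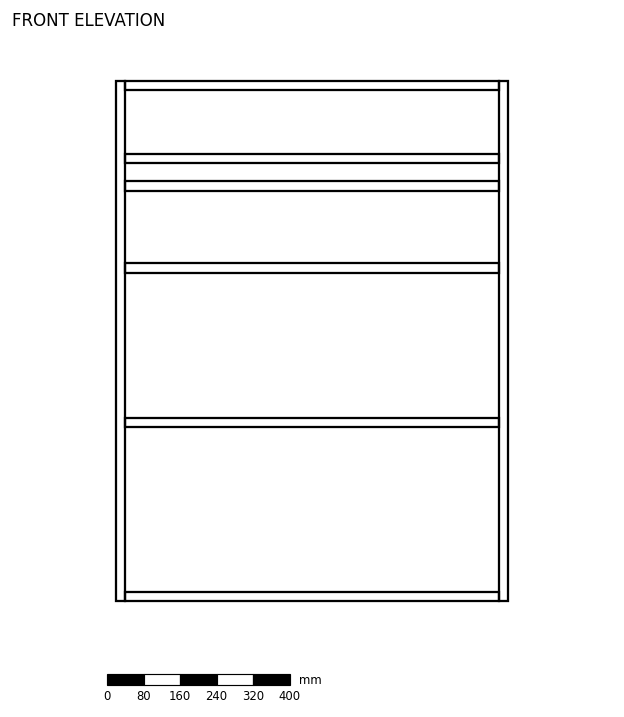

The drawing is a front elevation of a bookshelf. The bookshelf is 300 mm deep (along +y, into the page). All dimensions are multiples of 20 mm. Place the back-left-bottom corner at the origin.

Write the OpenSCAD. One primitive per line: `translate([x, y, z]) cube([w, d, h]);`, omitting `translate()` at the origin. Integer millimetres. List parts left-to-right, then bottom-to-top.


cube([20, 300, 1140]);
translate([20, 0, 0]) cube([820, 300, 20]);
translate([20, 0, 380]) cube([820, 300, 20]);
translate([20, 0, 720]) cube([820, 300, 20]);
translate([20, 0, 900]) cube([820, 300, 20]);
translate([20, 0, 960]) cube([820, 300, 20]);
translate([20, 0, 1120]) cube([820, 300, 20]);
translate([840, 0, 0]) cube([20, 300, 1140]);
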